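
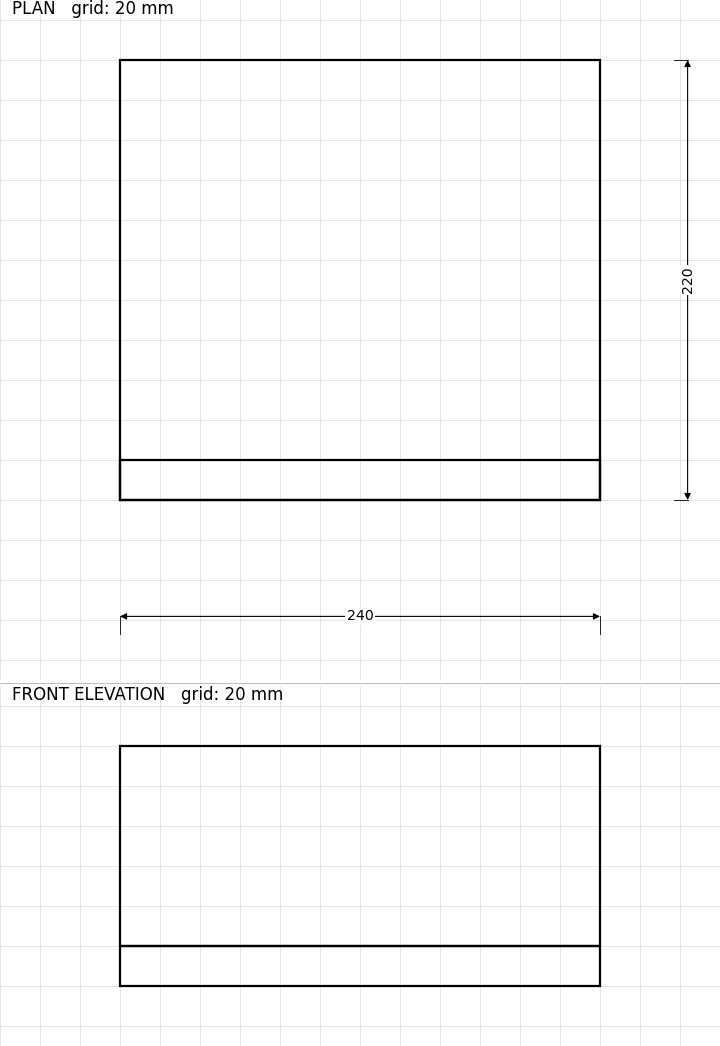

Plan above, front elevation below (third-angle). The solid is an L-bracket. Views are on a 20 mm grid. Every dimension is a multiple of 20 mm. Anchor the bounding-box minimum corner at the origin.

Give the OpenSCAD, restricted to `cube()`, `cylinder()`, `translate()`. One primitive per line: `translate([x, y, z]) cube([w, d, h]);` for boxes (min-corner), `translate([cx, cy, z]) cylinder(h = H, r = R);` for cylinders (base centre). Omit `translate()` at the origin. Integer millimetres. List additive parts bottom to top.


cube([240, 220, 20]);
translate([0, 0, 20]) cube([240, 20, 100]);


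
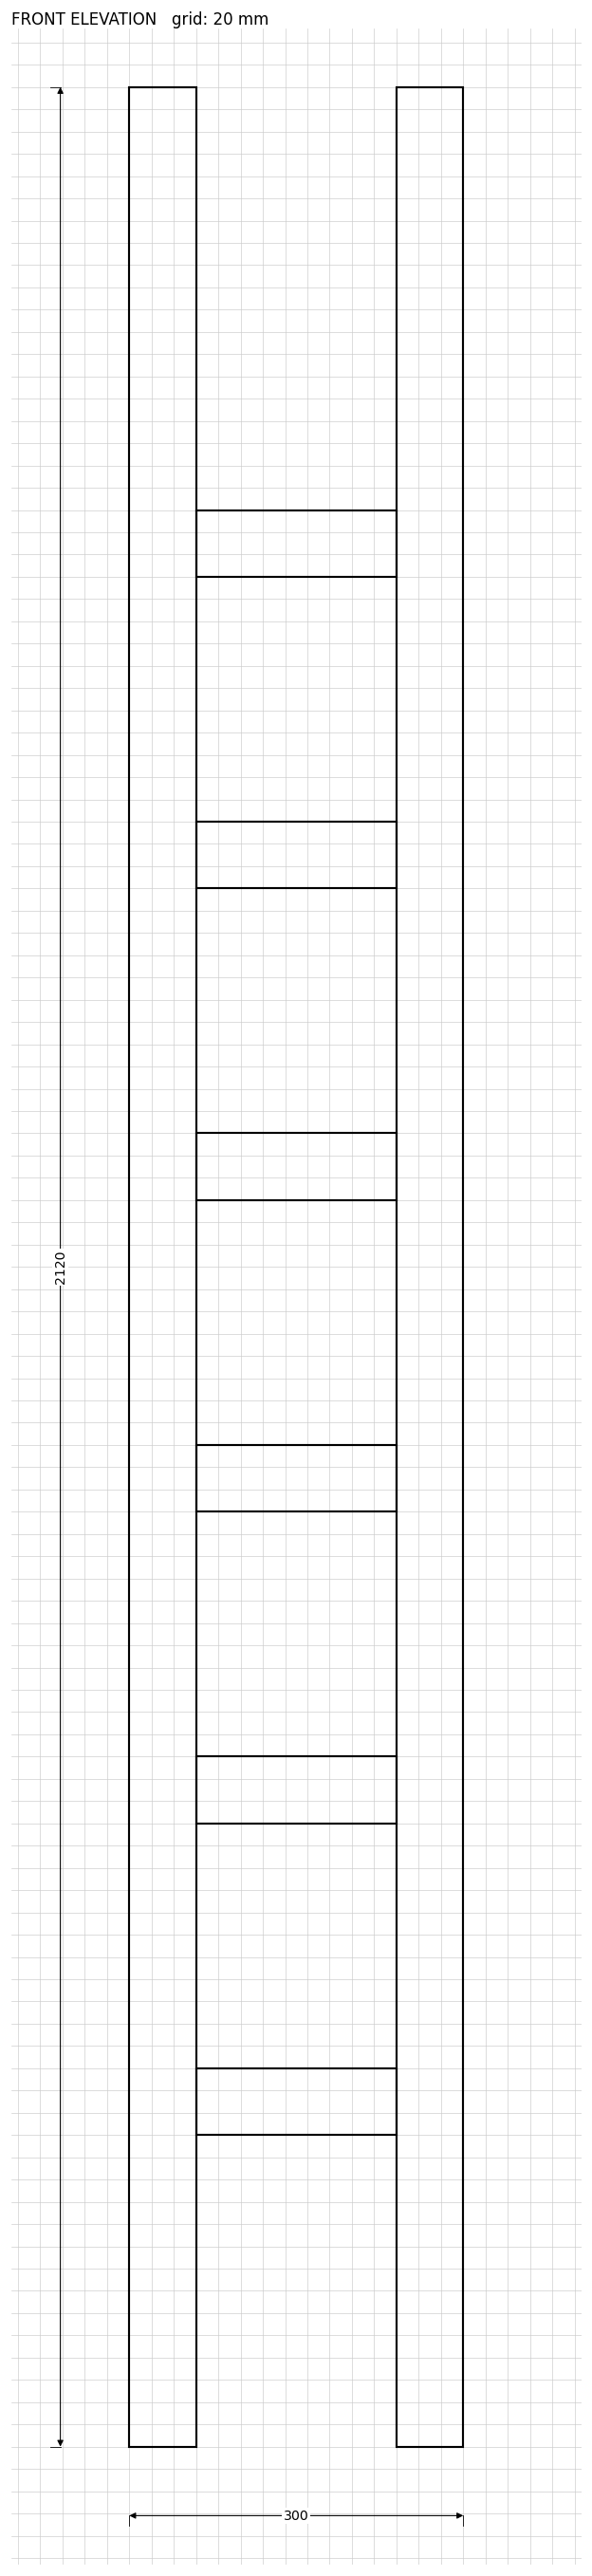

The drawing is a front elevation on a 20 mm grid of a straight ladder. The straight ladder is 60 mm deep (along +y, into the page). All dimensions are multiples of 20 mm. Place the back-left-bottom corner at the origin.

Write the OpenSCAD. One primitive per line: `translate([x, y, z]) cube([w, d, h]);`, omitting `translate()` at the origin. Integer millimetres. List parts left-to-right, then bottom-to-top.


cube([60, 60, 2120]);
translate([60, 0, 280]) cube([180, 60, 60]);
translate([60, 0, 560]) cube([180, 60, 60]);
translate([60, 0, 840]) cube([180, 60, 60]);
translate([60, 0, 1120]) cube([180, 60, 60]);
translate([60, 0, 1400]) cube([180, 60, 60]);
translate([60, 0, 1680]) cube([180, 60, 60]);
translate([240, 0, 0]) cube([60, 60, 2120]);


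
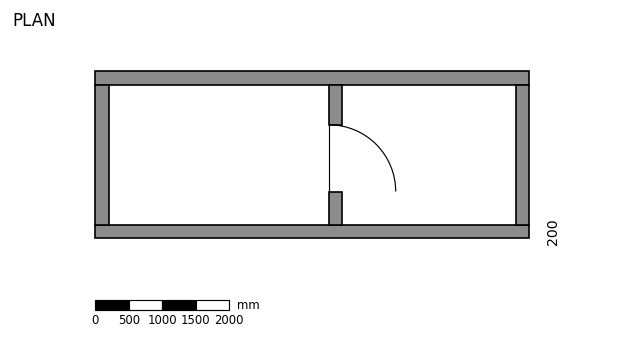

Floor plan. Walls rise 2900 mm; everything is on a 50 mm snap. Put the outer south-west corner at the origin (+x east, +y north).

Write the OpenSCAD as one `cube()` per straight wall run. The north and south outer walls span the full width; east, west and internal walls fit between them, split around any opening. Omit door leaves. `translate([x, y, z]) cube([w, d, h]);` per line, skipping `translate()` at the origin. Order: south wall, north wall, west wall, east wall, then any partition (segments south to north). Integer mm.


cube([6500, 200, 2900]);
translate([0, 2300, 0]) cube([6500, 200, 2900]);
translate([0, 200, 0]) cube([200, 2100, 2900]);
translate([6300, 200, 0]) cube([200, 2100, 2900]);
translate([3500, 200, 0]) cube([200, 500, 2900]);
translate([3500, 1700, 0]) cube([200, 600, 2900]);


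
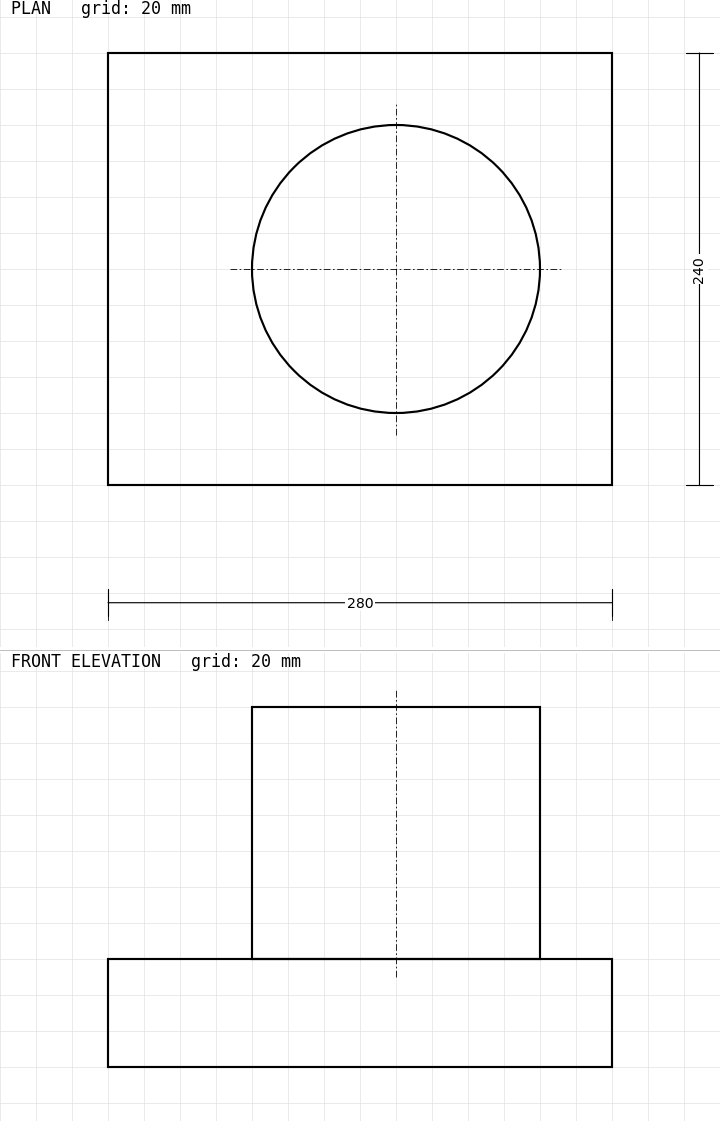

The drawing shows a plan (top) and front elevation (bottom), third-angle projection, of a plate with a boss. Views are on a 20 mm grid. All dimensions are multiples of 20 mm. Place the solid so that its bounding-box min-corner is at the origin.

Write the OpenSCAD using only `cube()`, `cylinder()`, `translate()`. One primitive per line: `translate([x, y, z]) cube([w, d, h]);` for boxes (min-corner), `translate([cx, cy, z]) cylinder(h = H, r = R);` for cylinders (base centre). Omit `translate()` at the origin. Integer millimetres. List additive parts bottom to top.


cube([280, 240, 60]);
translate([160, 120, 60]) cylinder(h = 140, r = 80);


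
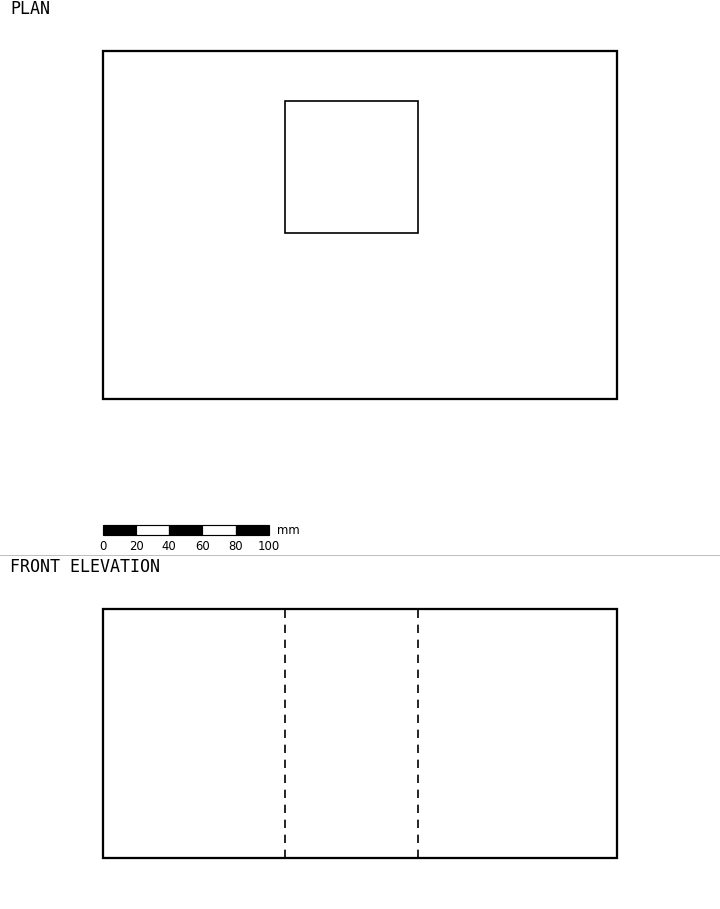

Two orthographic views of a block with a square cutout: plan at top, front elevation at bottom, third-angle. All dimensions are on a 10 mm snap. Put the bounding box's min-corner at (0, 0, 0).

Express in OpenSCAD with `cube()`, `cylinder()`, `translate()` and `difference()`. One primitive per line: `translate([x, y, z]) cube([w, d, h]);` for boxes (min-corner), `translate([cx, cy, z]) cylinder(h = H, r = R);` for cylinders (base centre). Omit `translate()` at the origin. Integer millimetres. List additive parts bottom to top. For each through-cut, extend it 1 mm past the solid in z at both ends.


difference() {
  cube([310, 210, 150]);
  translate([110, 100, -1]) cube([80, 80, 152]);
}


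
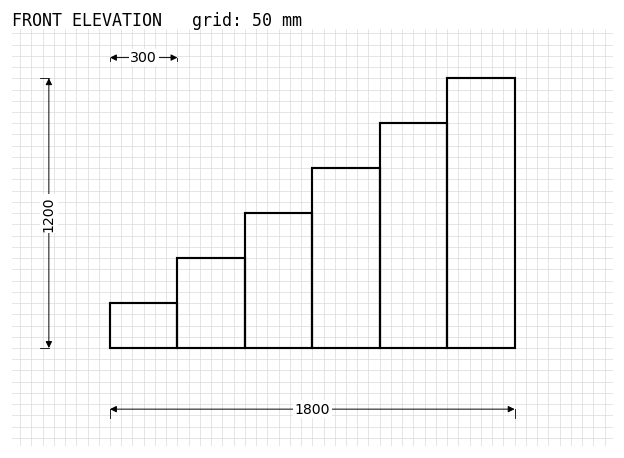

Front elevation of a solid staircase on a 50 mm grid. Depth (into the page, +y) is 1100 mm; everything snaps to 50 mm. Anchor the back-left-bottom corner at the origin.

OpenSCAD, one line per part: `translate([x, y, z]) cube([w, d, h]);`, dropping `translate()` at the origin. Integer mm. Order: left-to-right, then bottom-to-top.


cube([300, 1100, 200]);
translate([300, 0, 0]) cube([300, 1100, 400]);
translate([600, 0, 0]) cube([300, 1100, 600]);
translate([900, 0, 0]) cube([300, 1100, 800]);
translate([1200, 0, 0]) cube([300, 1100, 1000]);
translate([1500, 0, 0]) cube([300, 1100, 1200]);


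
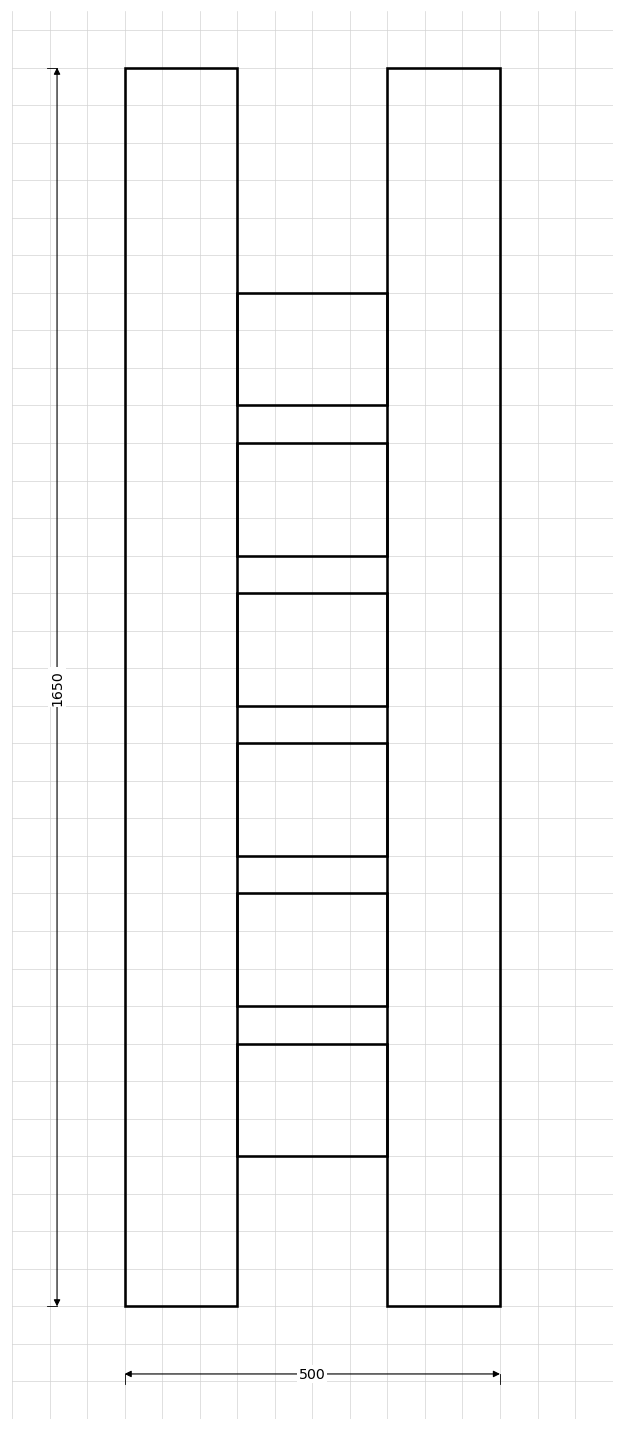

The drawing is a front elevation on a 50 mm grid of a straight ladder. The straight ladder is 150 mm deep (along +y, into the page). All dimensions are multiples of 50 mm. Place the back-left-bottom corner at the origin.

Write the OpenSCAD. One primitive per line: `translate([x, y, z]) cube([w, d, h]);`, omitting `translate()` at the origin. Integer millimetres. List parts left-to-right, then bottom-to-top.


cube([150, 150, 1650]);
translate([150, 0, 200]) cube([200, 150, 150]);
translate([150, 0, 400]) cube([200, 150, 150]);
translate([150, 0, 600]) cube([200, 150, 150]);
translate([150, 0, 800]) cube([200, 150, 150]);
translate([150, 0, 1000]) cube([200, 150, 150]);
translate([150, 0, 1200]) cube([200, 150, 150]);
translate([350, 0, 0]) cube([150, 150, 1650]);


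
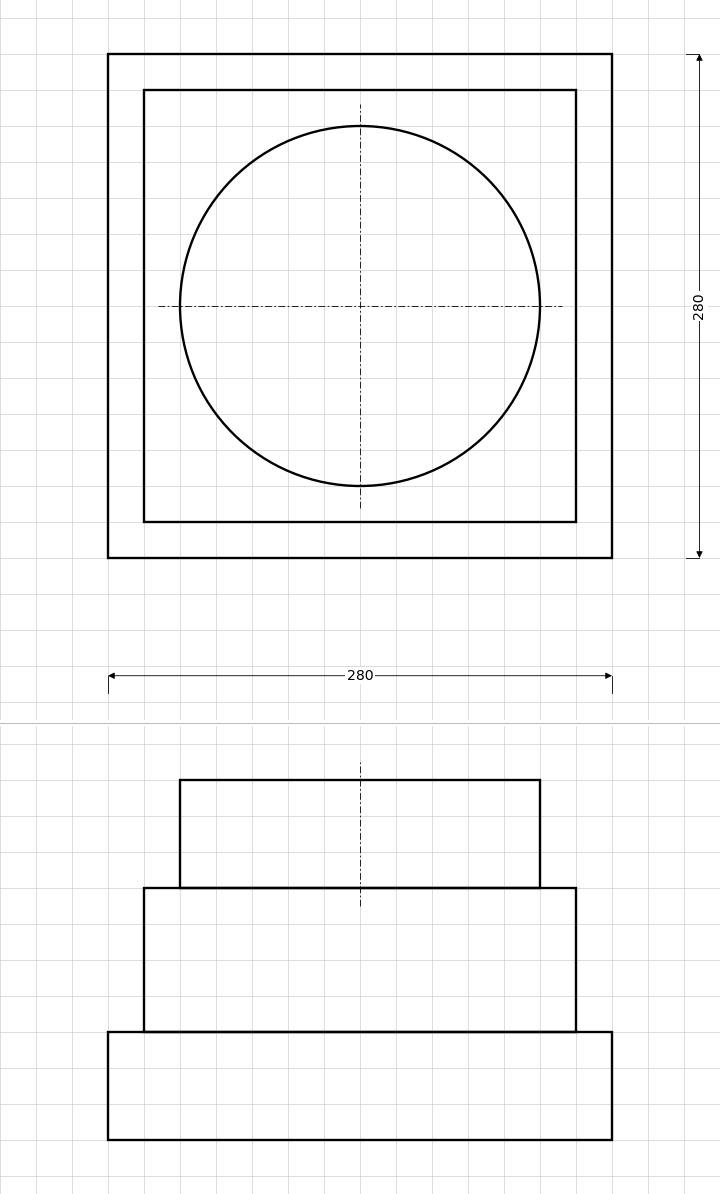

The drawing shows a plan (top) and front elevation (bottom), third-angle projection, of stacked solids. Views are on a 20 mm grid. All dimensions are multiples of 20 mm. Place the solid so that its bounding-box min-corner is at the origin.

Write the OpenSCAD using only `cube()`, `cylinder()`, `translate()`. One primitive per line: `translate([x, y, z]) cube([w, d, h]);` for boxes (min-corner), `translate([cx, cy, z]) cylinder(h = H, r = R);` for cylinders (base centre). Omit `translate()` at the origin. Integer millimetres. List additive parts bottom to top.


cube([280, 280, 60]);
translate([20, 20, 60]) cube([240, 240, 80]);
translate([140, 140, 140]) cylinder(h = 60, r = 100);


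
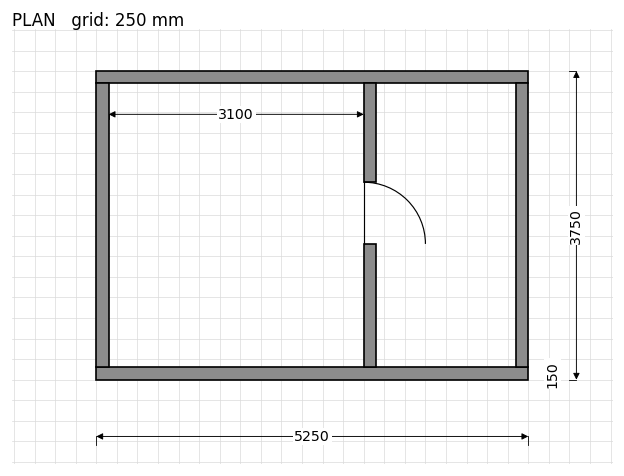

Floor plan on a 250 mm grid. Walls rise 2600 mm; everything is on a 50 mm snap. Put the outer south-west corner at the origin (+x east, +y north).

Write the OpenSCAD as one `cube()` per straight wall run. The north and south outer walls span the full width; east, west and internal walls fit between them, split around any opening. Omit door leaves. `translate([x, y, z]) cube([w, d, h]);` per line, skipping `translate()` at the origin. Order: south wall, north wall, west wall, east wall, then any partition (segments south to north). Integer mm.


cube([5250, 150, 2600]);
translate([0, 3600, 0]) cube([5250, 150, 2600]);
translate([0, 150, 0]) cube([150, 3450, 2600]);
translate([5100, 150, 0]) cube([150, 3450, 2600]);
translate([3250, 150, 0]) cube([150, 1500, 2600]);
translate([3250, 2400, 0]) cube([150, 1200, 2600]);


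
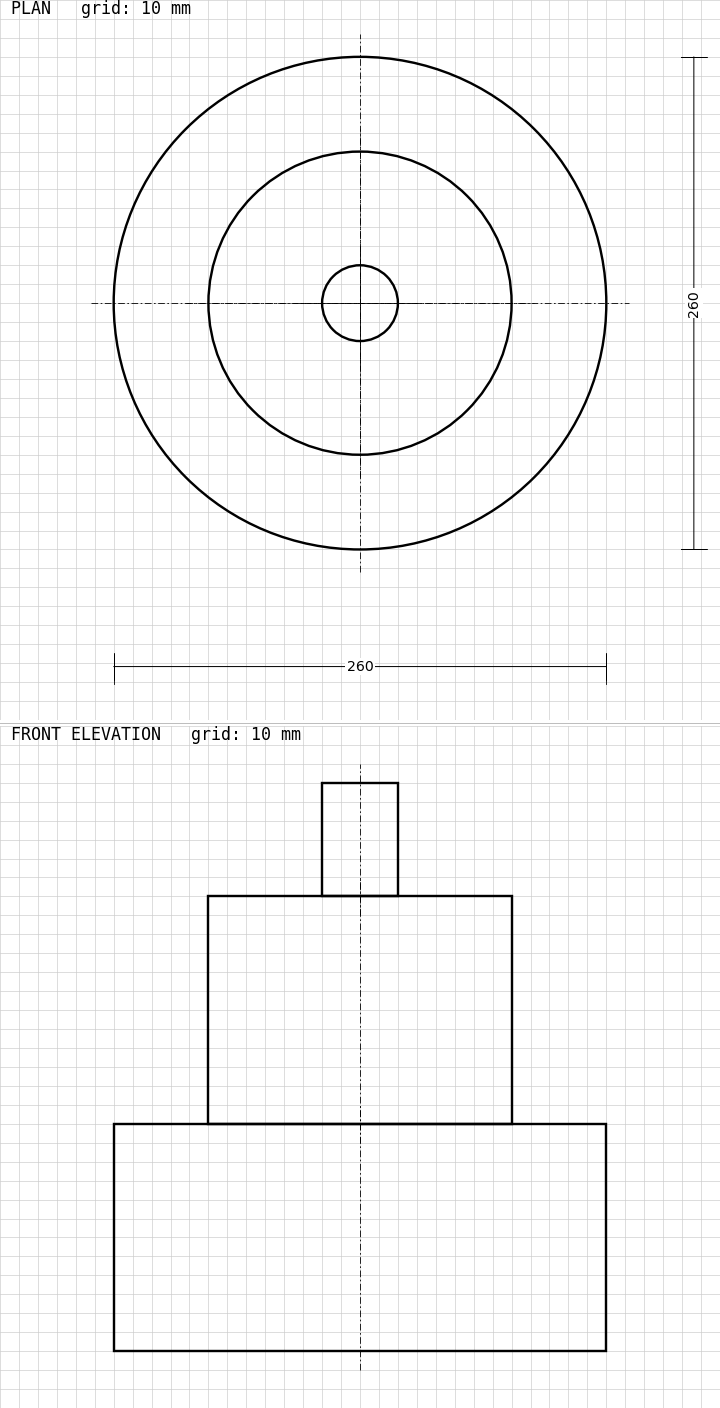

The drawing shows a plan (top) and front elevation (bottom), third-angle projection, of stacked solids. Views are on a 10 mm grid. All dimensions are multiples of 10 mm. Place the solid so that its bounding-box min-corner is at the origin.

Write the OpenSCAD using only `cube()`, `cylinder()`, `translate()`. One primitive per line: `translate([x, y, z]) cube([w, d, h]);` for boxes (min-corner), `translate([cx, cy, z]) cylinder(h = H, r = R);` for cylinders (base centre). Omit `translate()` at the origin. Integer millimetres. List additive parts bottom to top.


translate([130, 130, 0]) cylinder(h = 120, r = 130);
translate([130, 130, 120]) cylinder(h = 120, r = 80);
translate([130, 130, 240]) cylinder(h = 60, r = 20);


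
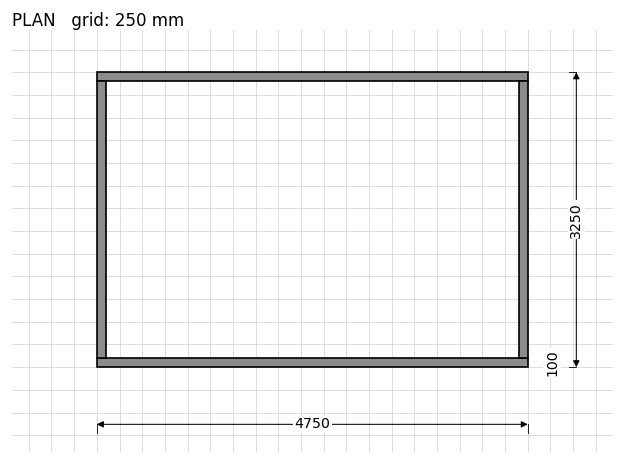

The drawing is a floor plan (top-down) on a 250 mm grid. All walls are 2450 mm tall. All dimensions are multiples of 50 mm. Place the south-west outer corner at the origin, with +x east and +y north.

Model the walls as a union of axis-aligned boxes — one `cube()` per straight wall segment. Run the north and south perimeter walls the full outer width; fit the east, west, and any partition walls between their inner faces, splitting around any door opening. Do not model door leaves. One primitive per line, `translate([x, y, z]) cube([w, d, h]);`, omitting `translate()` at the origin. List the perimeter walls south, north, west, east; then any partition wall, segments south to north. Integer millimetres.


cube([4750, 100, 2450]);
translate([0, 3150, 0]) cube([4750, 100, 2450]);
translate([0, 100, 0]) cube([100, 3050, 2450]);
translate([4650, 100, 0]) cube([100, 3050, 2450]);


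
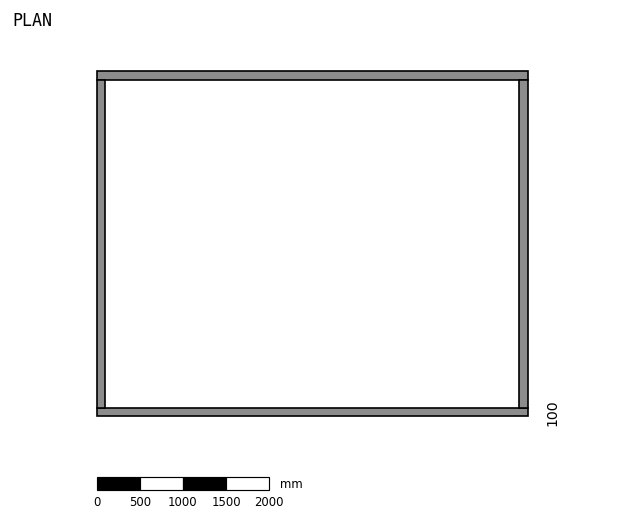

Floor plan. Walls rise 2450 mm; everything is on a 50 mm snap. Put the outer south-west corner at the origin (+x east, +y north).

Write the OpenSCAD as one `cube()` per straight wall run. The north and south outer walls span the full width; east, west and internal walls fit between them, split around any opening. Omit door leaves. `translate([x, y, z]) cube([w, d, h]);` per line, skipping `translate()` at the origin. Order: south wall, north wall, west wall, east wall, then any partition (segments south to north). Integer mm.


cube([5000, 100, 2450]);
translate([0, 3900, 0]) cube([5000, 100, 2450]);
translate([0, 100, 0]) cube([100, 3800, 2450]);
translate([4900, 100, 0]) cube([100, 3800, 2450]);


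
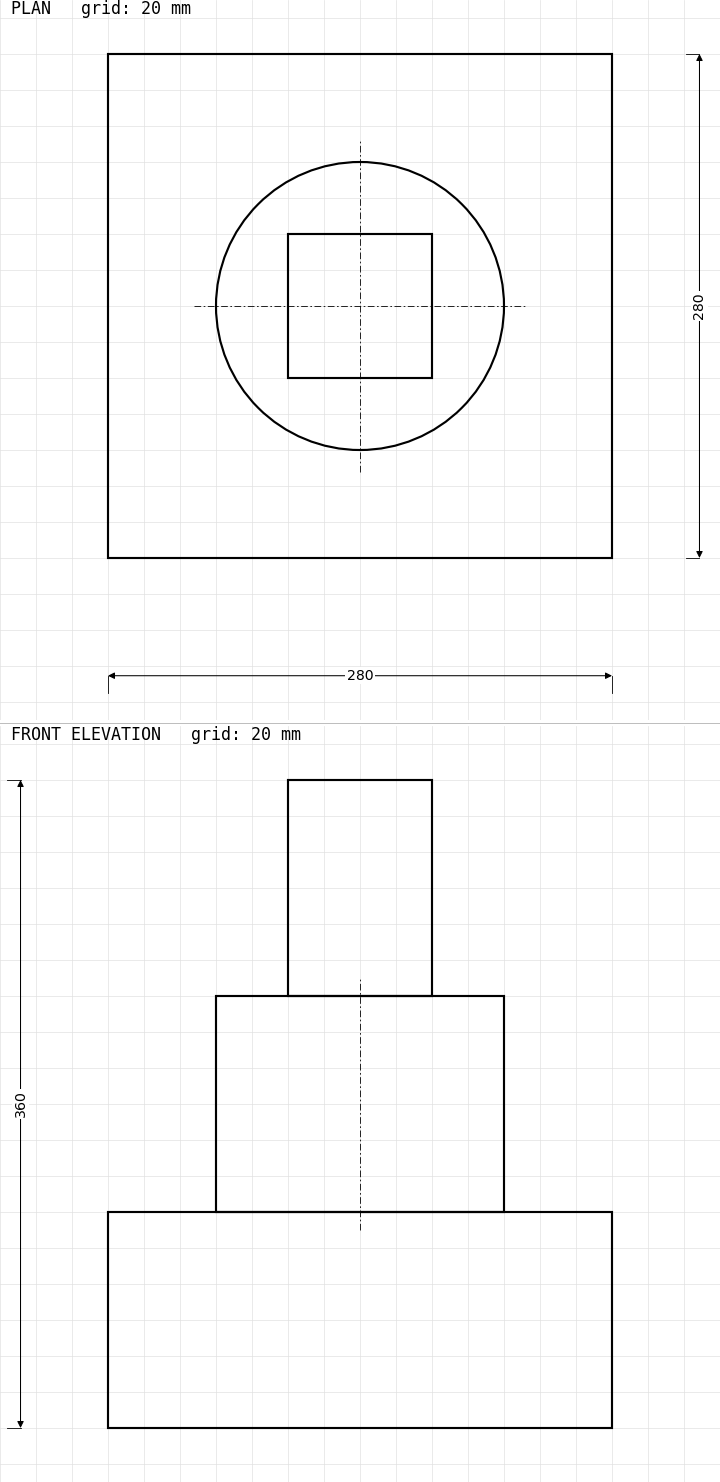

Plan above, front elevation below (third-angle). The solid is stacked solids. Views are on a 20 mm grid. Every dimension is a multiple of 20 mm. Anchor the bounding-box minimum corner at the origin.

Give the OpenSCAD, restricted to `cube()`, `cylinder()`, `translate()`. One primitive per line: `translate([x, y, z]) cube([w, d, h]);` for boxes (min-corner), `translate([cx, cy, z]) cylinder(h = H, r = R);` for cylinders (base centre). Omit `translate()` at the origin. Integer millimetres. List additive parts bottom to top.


cube([280, 280, 120]);
translate([140, 140, 120]) cylinder(h = 120, r = 80);
translate([100, 100, 240]) cube([80, 80, 120]);


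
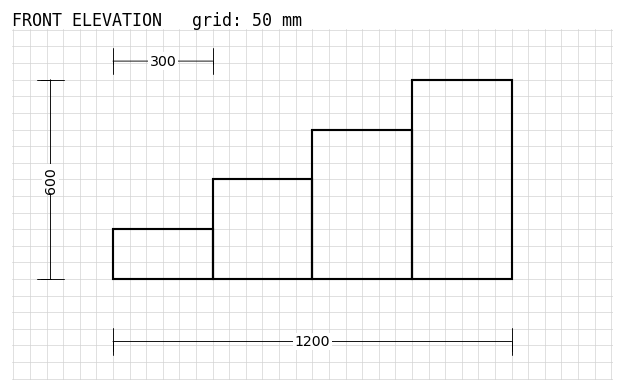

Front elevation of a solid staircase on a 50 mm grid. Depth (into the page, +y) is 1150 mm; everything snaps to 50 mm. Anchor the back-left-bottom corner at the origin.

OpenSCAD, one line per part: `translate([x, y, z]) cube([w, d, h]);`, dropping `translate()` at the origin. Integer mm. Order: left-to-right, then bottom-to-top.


cube([300, 1150, 150]);
translate([300, 0, 0]) cube([300, 1150, 300]);
translate([600, 0, 0]) cube([300, 1150, 450]);
translate([900, 0, 0]) cube([300, 1150, 600]);


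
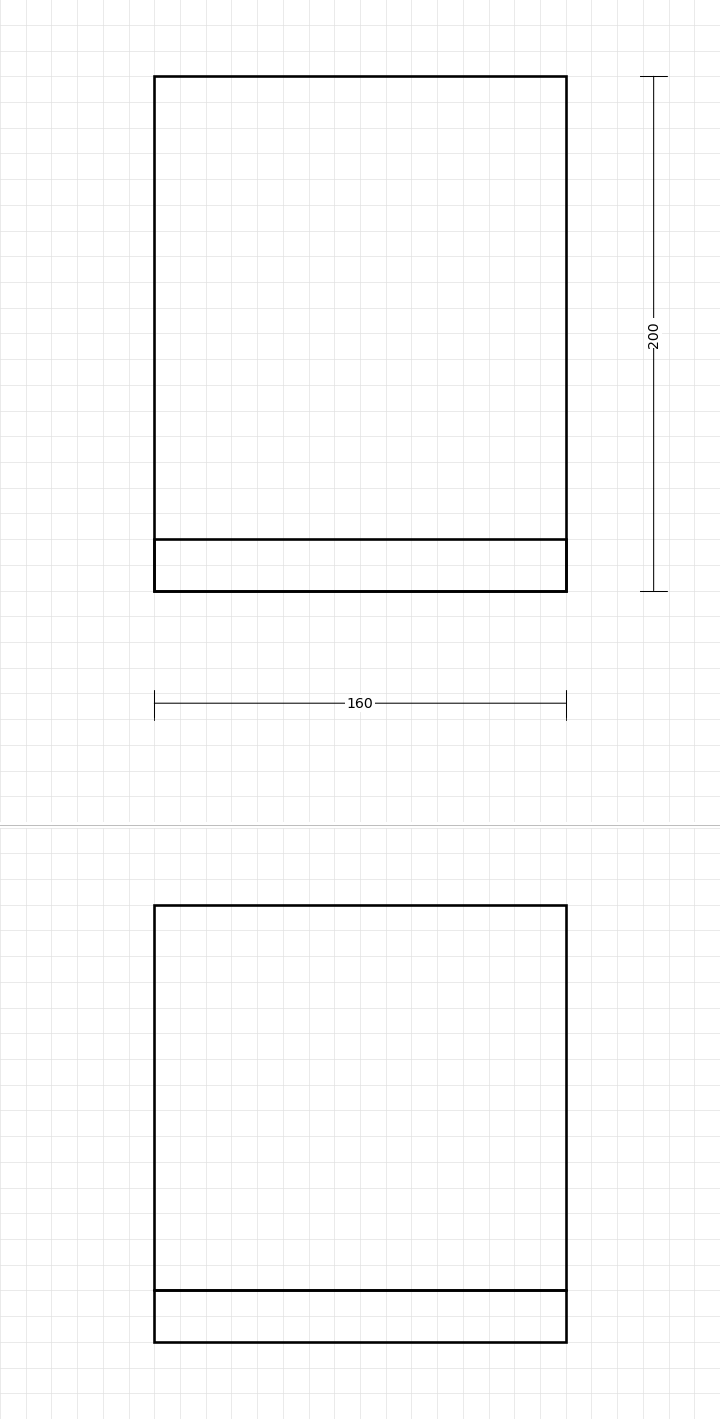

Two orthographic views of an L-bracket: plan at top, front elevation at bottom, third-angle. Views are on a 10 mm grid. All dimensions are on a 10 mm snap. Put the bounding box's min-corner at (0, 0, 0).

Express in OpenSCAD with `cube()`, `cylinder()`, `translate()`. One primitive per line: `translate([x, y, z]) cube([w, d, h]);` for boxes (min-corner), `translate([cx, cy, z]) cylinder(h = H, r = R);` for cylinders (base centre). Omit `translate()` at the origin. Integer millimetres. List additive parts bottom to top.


cube([160, 200, 20]);
translate([0, 0, 20]) cube([160, 20, 150]);


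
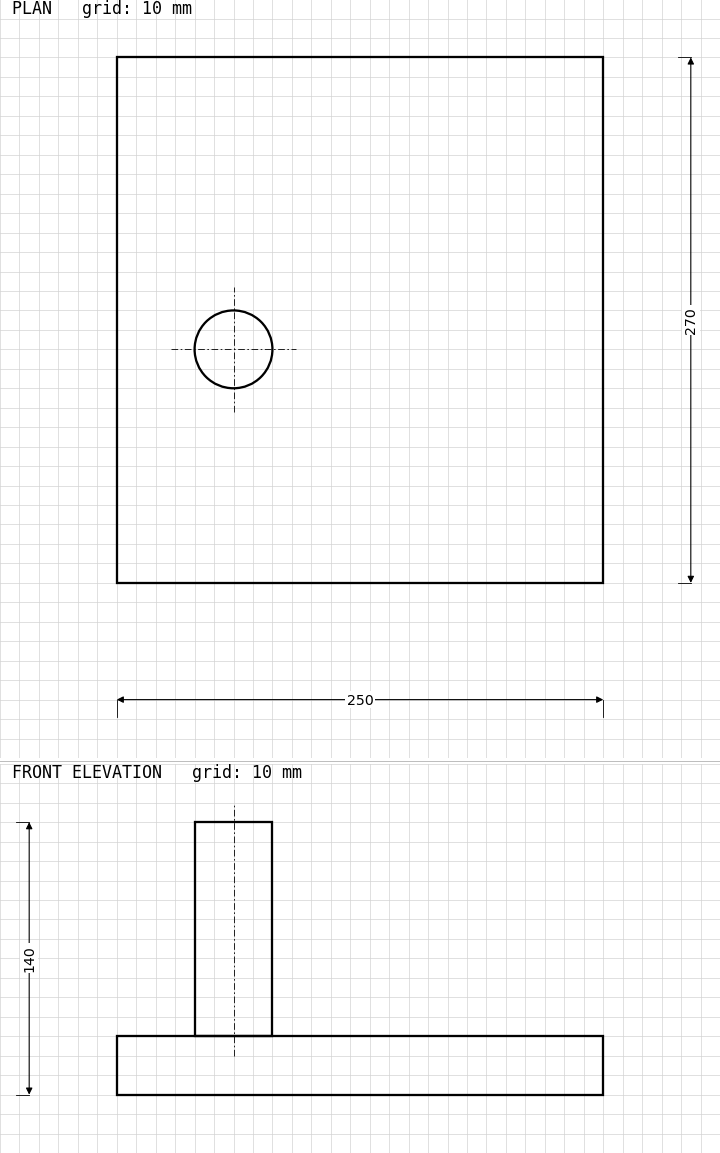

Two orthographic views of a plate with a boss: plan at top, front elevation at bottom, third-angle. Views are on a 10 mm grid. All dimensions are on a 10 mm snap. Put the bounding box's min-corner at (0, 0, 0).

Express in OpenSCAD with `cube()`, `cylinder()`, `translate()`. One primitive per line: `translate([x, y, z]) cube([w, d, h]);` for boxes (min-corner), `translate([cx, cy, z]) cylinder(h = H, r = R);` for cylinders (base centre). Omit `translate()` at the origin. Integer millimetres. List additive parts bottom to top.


cube([250, 270, 30]);
translate([60, 120, 30]) cylinder(h = 110, r = 20);


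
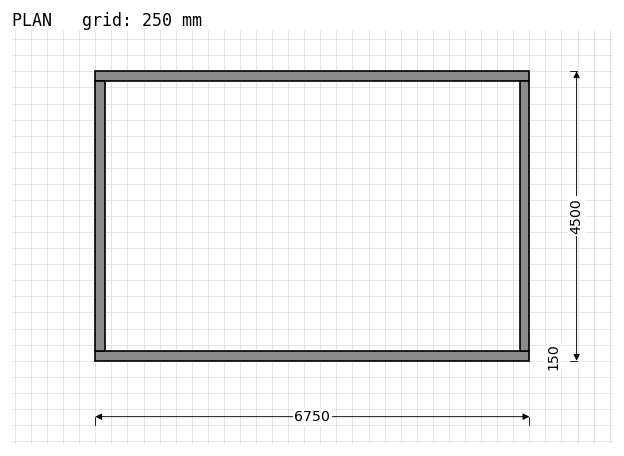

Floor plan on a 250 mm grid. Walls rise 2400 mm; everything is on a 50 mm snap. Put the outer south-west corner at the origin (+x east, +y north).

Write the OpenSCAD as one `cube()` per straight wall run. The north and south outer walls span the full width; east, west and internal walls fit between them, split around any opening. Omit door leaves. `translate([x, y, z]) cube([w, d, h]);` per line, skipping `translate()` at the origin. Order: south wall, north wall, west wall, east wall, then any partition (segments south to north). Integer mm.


cube([6750, 150, 2400]);
translate([0, 4350, 0]) cube([6750, 150, 2400]);
translate([0, 150, 0]) cube([150, 4200, 2400]);
translate([6600, 150, 0]) cube([150, 4200, 2400]);


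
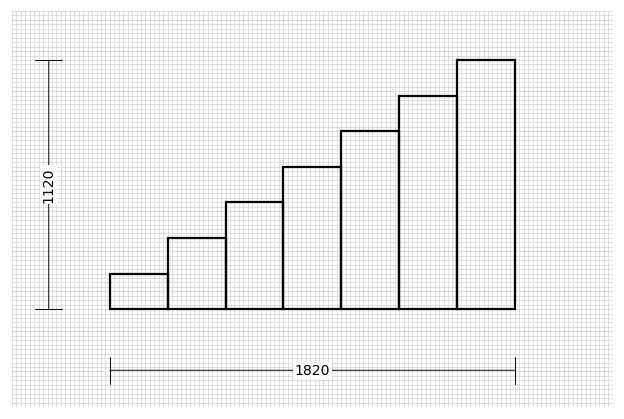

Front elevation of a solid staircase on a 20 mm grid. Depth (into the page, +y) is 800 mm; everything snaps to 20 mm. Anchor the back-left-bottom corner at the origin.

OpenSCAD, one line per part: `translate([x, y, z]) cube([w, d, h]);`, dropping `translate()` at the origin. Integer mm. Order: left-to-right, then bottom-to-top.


cube([260, 800, 160]);
translate([260, 0, 0]) cube([260, 800, 320]);
translate([520, 0, 0]) cube([260, 800, 480]);
translate([780, 0, 0]) cube([260, 800, 640]);
translate([1040, 0, 0]) cube([260, 800, 800]);
translate([1300, 0, 0]) cube([260, 800, 960]);
translate([1560, 0, 0]) cube([260, 800, 1120]);


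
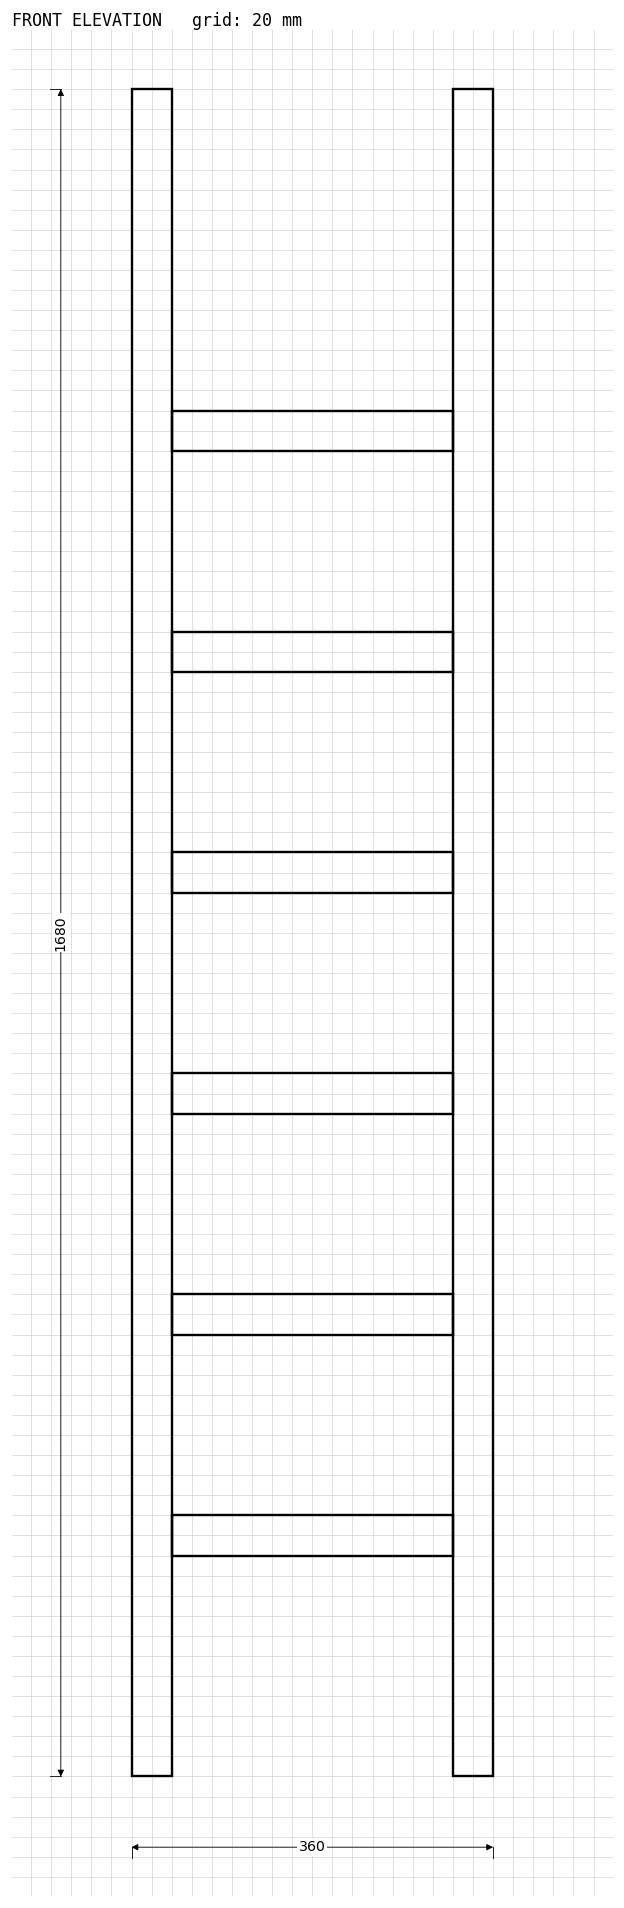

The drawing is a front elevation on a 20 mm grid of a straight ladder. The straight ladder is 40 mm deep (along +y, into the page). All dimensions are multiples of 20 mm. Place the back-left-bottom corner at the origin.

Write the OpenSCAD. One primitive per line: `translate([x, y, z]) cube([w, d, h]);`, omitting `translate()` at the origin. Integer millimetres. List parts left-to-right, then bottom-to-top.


cube([40, 40, 1680]);
translate([40, 0, 220]) cube([280, 40, 40]);
translate([40, 0, 440]) cube([280, 40, 40]);
translate([40, 0, 660]) cube([280, 40, 40]);
translate([40, 0, 880]) cube([280, 40, 40]);
translate([40, 0, 1100]) cube([280, 40, 40]);
translate([40, 0, 1320]) cube([280, 40, 40]);
translate([320, 0, 0]) cube([40, 40, 1680]);


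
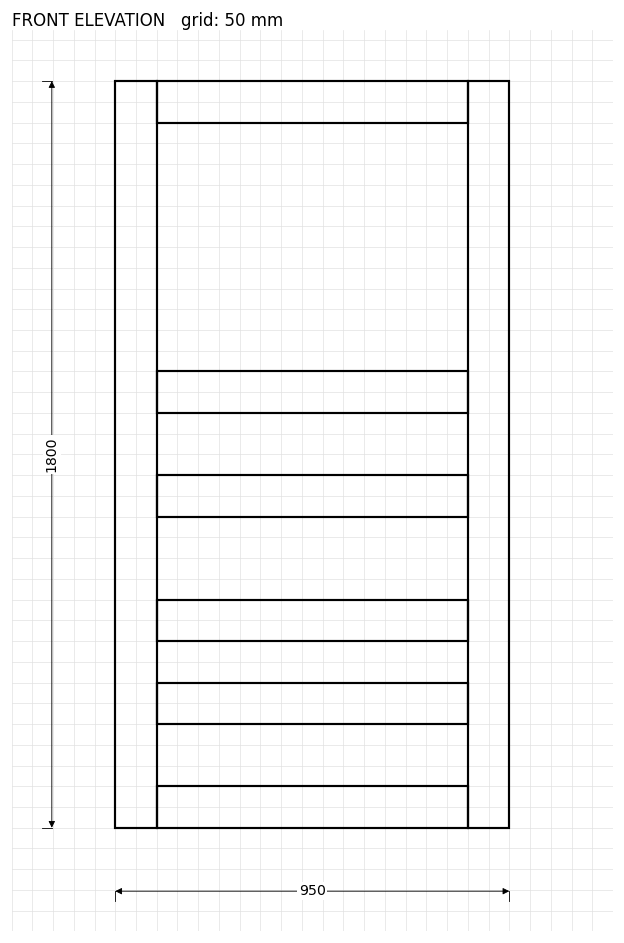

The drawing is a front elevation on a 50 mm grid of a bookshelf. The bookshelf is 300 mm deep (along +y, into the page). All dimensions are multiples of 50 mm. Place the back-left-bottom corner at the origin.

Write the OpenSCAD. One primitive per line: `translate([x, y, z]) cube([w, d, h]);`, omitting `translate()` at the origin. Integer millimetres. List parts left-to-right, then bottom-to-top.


cube([100, 300, 1800]);
translate([100, 0, 0]) cube([750, 300, 100]);
translate([100, 0, 250]) cube([750, 300, 100]);
translate([100, 0, 450]) cube([750, 300, 100]);
translate([100, 0, 750]) cube([750, 300, 100]);
translate([100, 0, 1000]) cube([750, 300, 100]);
translate([100, 0, 1700]) cube([750, 300, 100]);
translate([850, 0, 0]) cube([100, 300, 1800]);


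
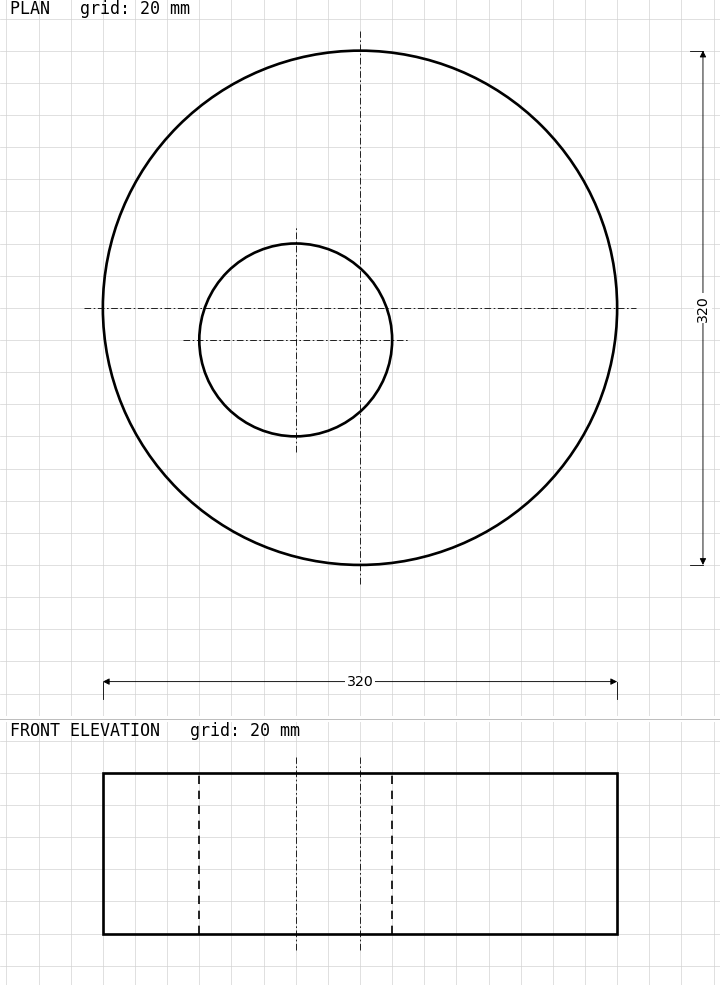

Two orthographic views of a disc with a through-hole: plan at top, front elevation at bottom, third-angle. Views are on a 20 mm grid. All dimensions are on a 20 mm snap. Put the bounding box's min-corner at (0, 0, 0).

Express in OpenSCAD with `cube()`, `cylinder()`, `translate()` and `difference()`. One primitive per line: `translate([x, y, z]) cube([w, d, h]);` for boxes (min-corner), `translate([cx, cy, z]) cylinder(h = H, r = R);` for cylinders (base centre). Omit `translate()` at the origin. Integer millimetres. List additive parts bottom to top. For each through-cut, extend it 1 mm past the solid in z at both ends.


difference() {
  translate([160, 160, 0]) cylinder(h = 100, r = 160);
  translate([120, 140, -1]) cylinder(h = 102, r = 60);
}


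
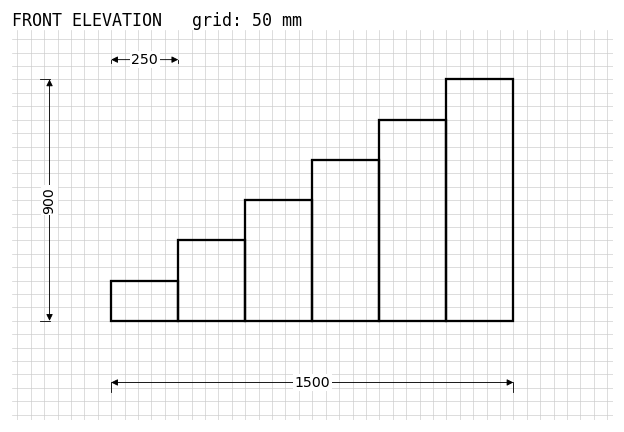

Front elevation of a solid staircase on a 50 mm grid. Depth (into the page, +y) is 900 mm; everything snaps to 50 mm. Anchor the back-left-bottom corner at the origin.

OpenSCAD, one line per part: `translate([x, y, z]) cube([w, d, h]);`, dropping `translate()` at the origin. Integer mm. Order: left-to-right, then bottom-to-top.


cube([250, 900, 150]);
translate([250, 0, 0]) cube([250, 900, 300]);
translate([500, 0, 0]) cube([250, 900, 450]);
translate([750, 0, 0]) cube([250, 900, 600]);
translate([1000, 0, 0]) cube([250, 900, 750]);
translate([1250, 0, 0]) cube([250, 900, 900]);


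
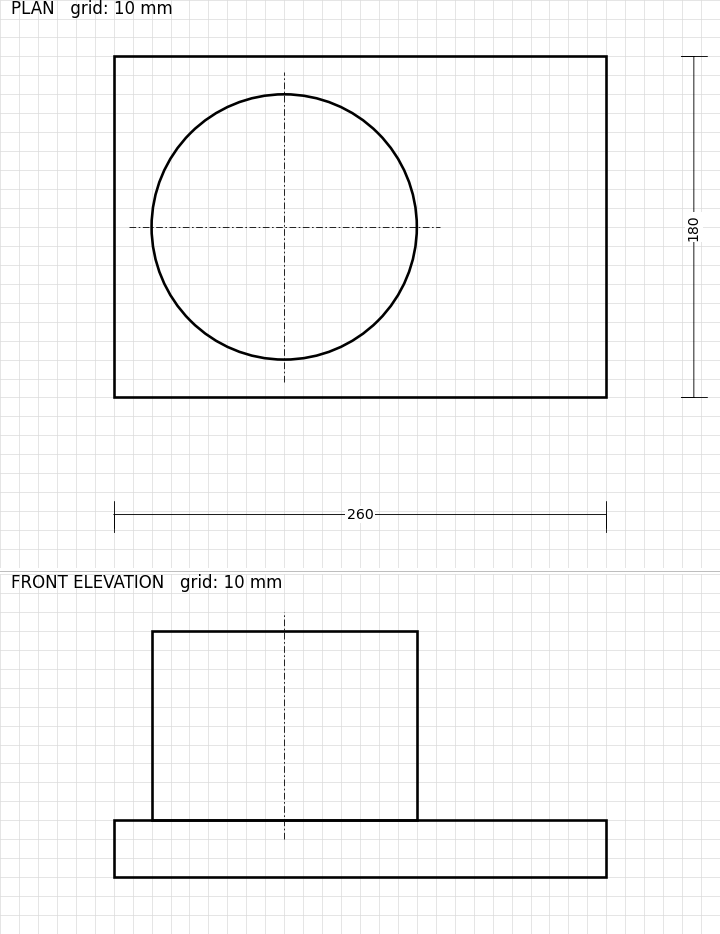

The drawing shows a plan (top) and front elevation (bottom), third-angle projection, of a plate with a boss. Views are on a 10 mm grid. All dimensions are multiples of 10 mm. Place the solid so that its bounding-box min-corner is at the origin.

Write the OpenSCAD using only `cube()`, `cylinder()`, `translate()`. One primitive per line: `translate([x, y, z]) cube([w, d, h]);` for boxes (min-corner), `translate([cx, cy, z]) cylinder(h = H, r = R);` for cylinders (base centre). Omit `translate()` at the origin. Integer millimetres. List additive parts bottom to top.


cube([260, 180, 30]);
translate([90, 90, 30]) cylinder(h = 100, r = 70);


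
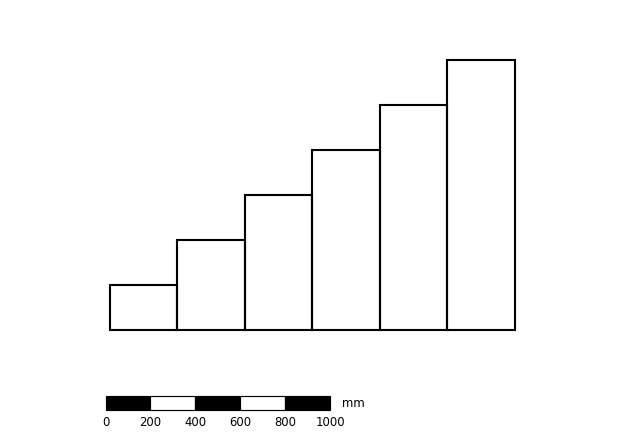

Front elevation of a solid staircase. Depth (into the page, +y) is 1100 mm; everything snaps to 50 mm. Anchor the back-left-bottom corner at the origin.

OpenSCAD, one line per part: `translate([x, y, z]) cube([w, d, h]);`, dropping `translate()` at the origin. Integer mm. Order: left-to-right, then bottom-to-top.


cube([300, 1100, 200]);
translate([300, 0, 0]) cube([300, 1100, 400]);
translate([600, 0, 0]) cube([300, 1100, 600]);
translate([900, 0, 0]) cube([300, 1100, 800]);
translate([1200, 0, 0]) cube([300, 1100, 1000]);
translate([1500, 0, 0]) cube([300, 1100, 1200]);


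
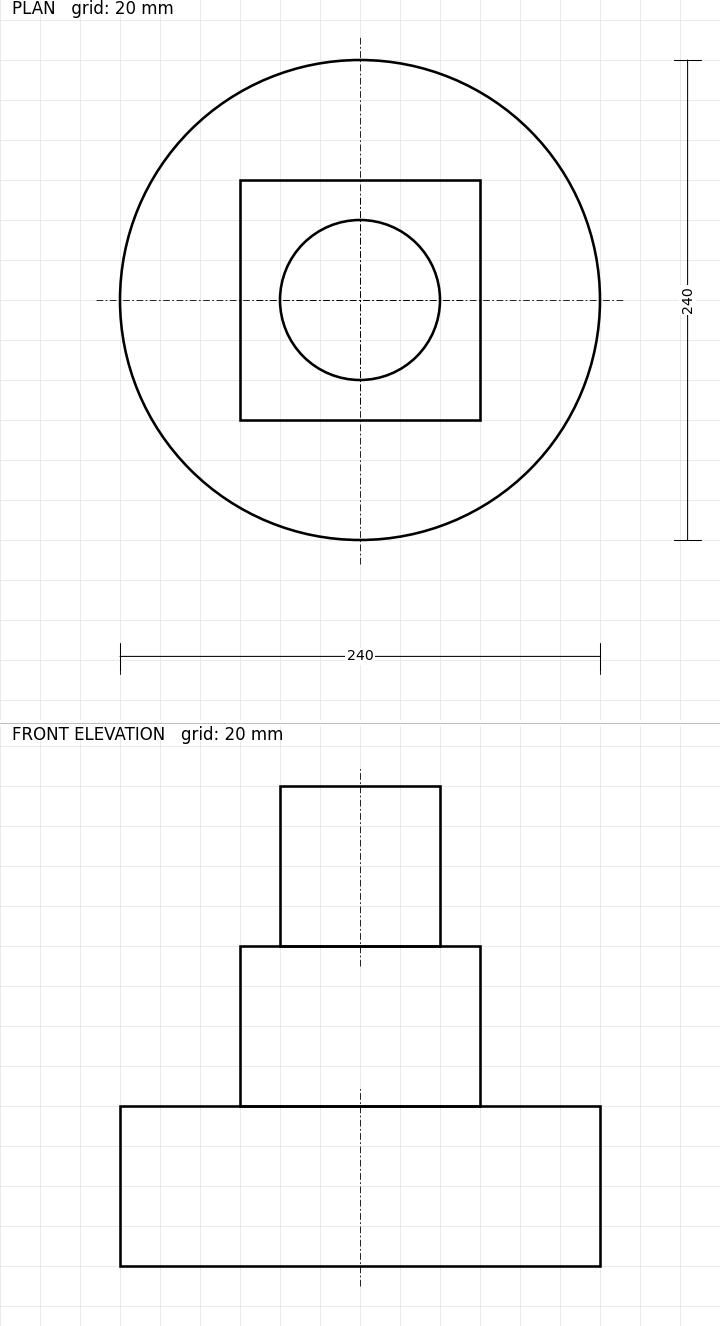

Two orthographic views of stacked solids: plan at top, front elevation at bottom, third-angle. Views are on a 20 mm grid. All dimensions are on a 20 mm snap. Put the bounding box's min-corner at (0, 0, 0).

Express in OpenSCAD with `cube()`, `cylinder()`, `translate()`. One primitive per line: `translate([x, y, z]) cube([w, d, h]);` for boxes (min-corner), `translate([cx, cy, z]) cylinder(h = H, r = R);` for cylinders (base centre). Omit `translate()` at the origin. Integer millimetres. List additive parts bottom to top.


translate([120, 120, 0]) cylinder(h = 80, r = 120);
translate([60, 60, 80]) cube([120, 120, 80]);
translate([120, 120, 160]) cylinder(h = 80, r = 40);


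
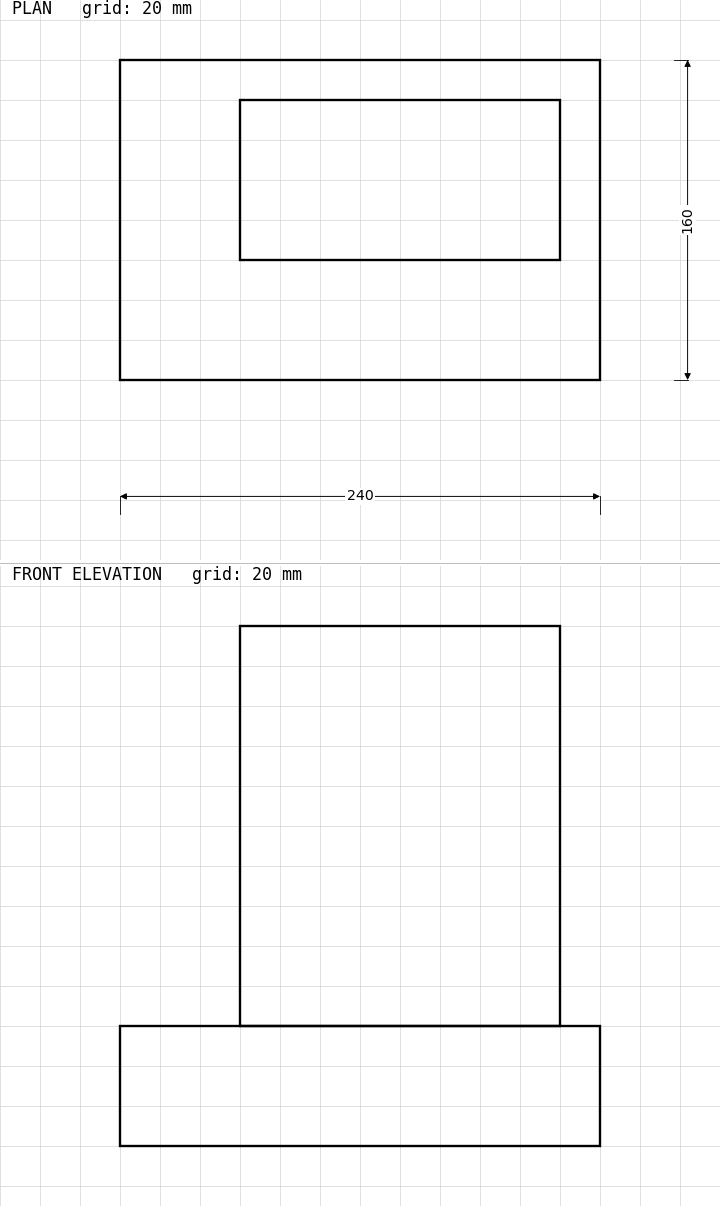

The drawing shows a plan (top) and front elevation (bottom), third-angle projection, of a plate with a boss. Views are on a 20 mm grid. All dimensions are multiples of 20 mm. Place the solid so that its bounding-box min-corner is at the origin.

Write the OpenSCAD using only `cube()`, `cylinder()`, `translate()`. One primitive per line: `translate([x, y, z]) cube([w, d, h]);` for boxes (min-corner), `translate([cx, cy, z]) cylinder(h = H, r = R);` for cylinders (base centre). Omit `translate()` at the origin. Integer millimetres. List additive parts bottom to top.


cube([240, 160, 60]);
translate([60, 60, 60]) cube([160, 80, 200]);


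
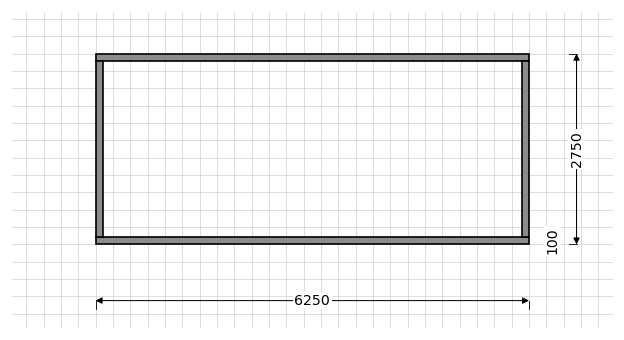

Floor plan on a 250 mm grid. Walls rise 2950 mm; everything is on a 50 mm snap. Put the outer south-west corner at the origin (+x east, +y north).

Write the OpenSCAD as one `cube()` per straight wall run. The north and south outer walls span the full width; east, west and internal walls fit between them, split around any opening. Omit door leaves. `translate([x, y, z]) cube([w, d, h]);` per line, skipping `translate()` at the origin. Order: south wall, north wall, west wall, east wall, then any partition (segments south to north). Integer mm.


cube([6250, 100, 2950]);
translate([0, 2650, 0]) cube([6250, 100, 2950]);
translate([0, 100, 0]) cube([100, 2550, 2950]);
translate([6150, 100, 0]) cube([100, 2550, 2950]);


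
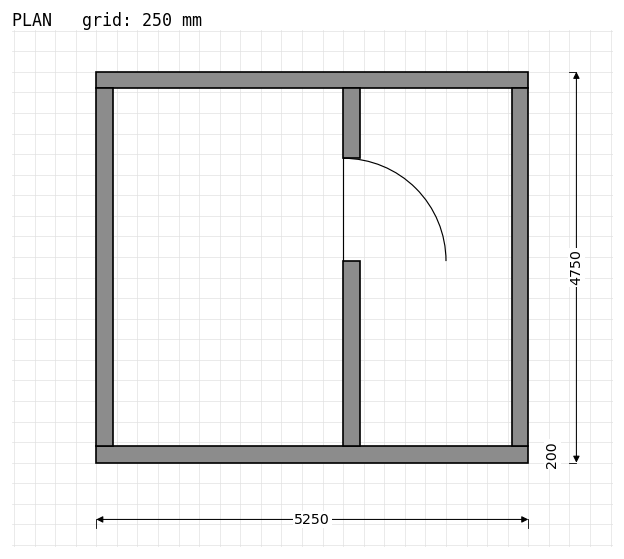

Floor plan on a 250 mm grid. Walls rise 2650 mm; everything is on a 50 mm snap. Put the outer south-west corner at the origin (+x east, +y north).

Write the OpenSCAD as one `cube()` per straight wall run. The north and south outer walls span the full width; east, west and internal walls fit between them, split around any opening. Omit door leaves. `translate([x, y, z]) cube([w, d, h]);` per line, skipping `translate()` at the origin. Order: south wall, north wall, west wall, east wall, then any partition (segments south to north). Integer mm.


cube([5250, 200, 2650]);
translate([0, 4550, 0]) cube([5250, 200, 2650]);
translate([0, 200, 0]) cube([200, 4350, 2650]);
translate([5050, 200, 0]) cube([200, 4350, 2650]);
translate([3000, 200, 0]) cube([200, 2250, 2650]);
translate([3000, 3700, 0]) cube([200, 850, 2650]);


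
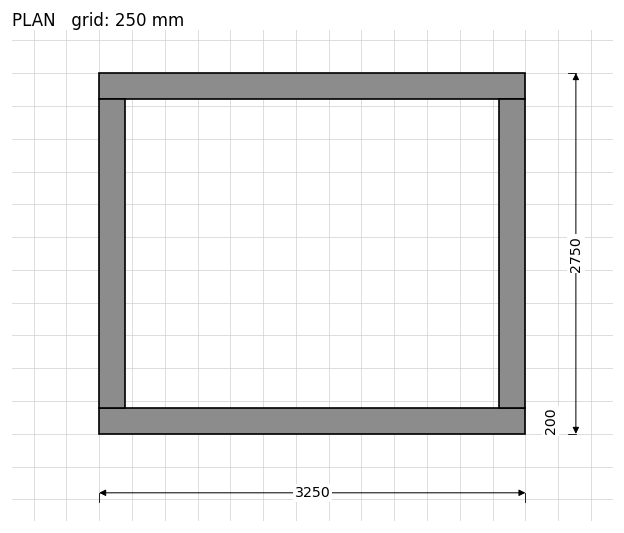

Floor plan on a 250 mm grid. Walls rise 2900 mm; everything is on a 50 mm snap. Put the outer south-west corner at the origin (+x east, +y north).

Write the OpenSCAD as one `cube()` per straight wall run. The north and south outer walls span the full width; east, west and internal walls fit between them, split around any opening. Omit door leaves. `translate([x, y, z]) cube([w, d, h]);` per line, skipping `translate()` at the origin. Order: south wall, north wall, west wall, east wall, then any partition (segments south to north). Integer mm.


cube([3250, 200, 2900]);
translate([0, 2550, 0]) cube([3250, 200, 2900]);
translate([0, 200, 0]) cube([200, 2350, 2900]);
translate([3050, 200, 0]) cube([200, 2350, 2900]);


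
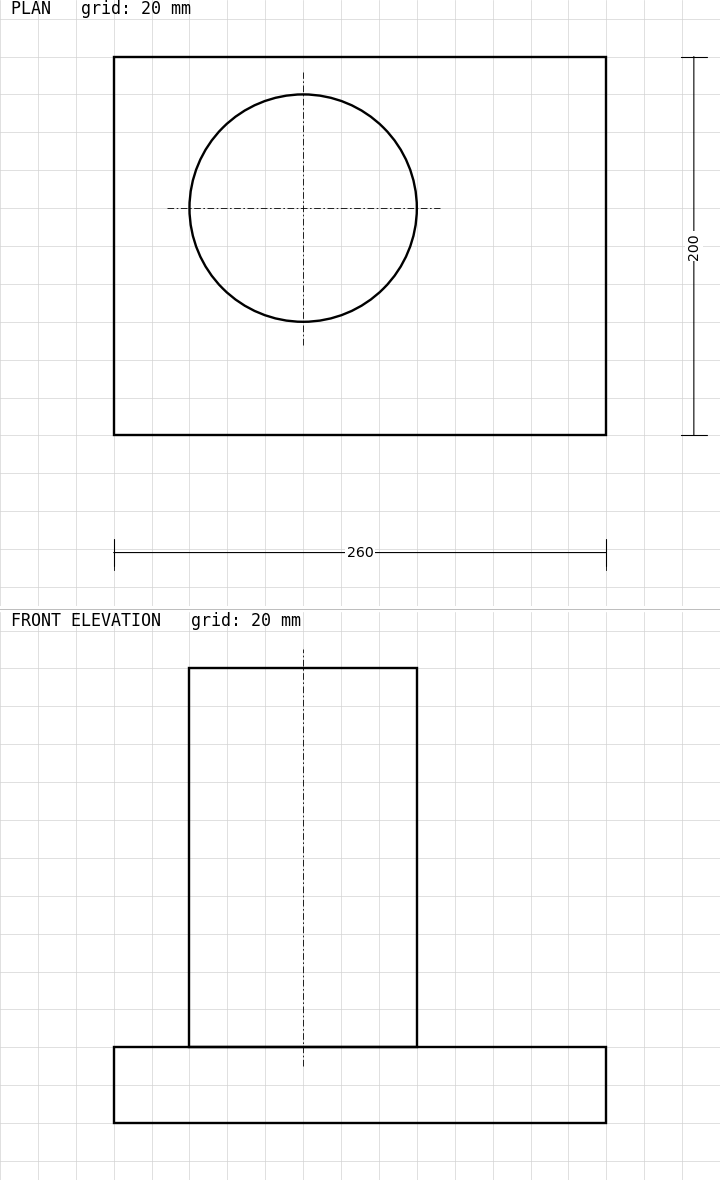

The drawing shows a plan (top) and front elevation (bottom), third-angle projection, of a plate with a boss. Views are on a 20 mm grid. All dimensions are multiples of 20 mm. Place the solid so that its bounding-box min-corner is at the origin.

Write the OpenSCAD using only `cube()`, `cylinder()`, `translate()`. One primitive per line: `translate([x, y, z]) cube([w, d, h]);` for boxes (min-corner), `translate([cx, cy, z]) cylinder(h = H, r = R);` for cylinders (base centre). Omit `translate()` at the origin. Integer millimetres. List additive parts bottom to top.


cube([260, 200, 40]);
translate([100, 120, 40]) cylinder(h = 200, r = 60);


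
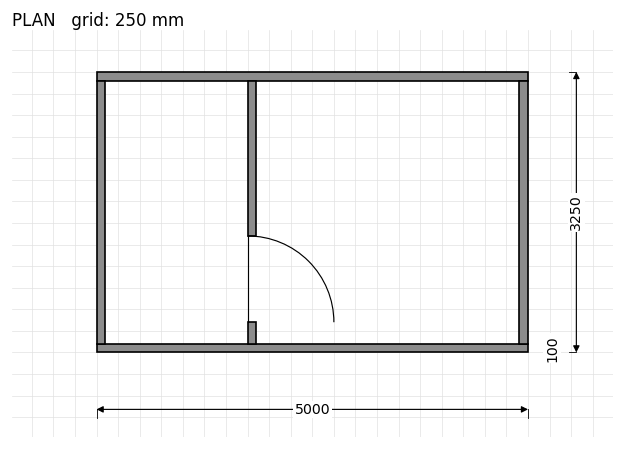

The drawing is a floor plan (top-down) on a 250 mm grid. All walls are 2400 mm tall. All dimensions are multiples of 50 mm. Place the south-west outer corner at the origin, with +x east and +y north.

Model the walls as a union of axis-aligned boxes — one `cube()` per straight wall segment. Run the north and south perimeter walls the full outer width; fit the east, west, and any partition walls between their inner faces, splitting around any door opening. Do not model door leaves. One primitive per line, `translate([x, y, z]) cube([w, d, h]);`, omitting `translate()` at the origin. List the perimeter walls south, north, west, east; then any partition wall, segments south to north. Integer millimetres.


cube([5000, 100, 2400]);
translate([0, 3150, 0]) cube([5000, 100, 2400]);
translate([0, 100, 0]) cube([100, 3050, 2400]);
translate([4900, 100, 0]) cube([100, 3050, 2400]);
translate([1750, 100, 0]) cube([100, 250, 2400]);
translate([1750, 1350, 0]) cube([100, 1800, 2400]);


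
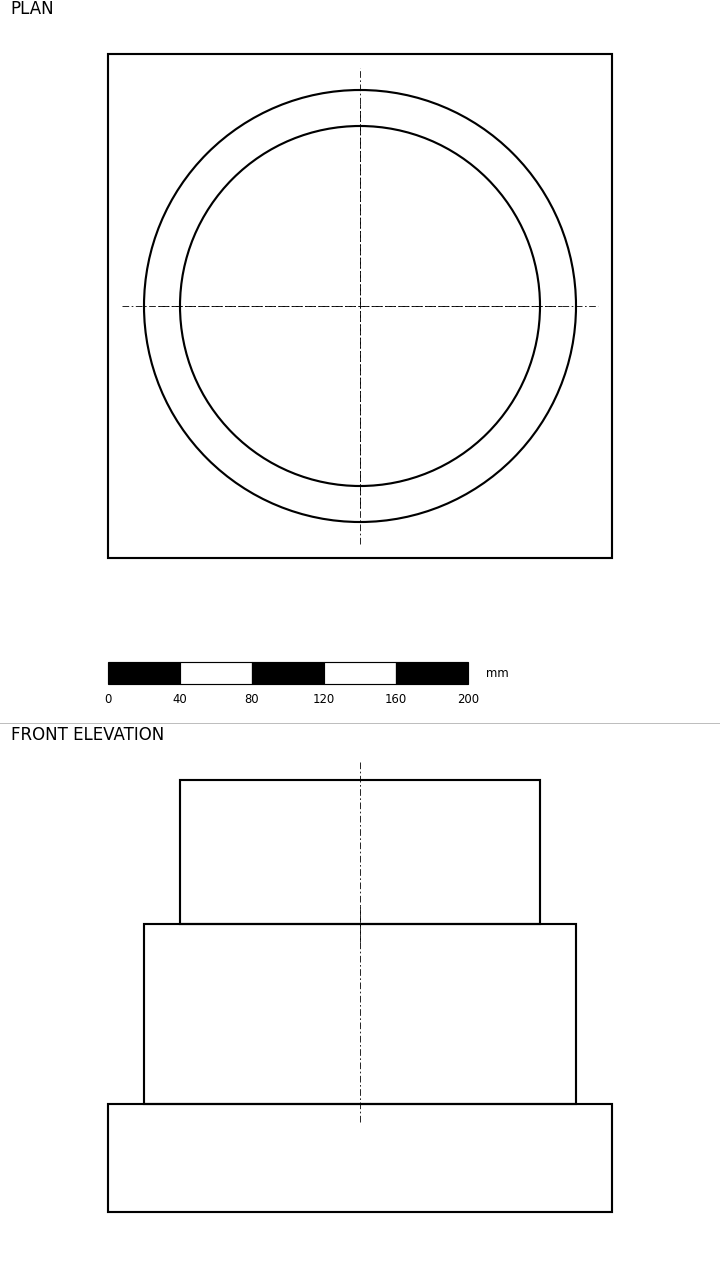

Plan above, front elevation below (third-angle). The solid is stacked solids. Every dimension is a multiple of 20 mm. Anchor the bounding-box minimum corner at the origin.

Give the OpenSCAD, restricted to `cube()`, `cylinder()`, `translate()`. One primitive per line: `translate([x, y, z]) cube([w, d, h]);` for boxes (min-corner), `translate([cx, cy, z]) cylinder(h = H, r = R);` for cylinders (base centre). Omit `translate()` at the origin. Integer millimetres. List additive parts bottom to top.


cube([280, 280, 60]);
translate([140, 140, 60]) cylinder(h = 100, r = 120);
translate([140, 140, 160]) cylinder(h = 80, r = 100);


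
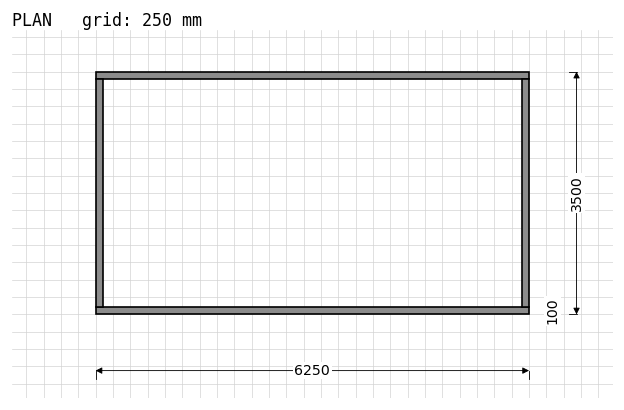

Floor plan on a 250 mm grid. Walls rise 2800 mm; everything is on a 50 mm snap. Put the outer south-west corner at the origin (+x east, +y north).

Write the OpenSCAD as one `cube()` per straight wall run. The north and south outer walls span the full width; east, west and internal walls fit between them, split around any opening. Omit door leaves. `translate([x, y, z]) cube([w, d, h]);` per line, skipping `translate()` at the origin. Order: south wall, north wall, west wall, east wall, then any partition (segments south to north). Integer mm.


cube([6250, 100, 2800]);
translate([0, 3400, 0]) cube([6250, 100, 2800]);
translate([0, 100, 0]) cube([100, 3300, 2800]);
translate([6150, 100, 0]) cube([100, 3300, 2800]);


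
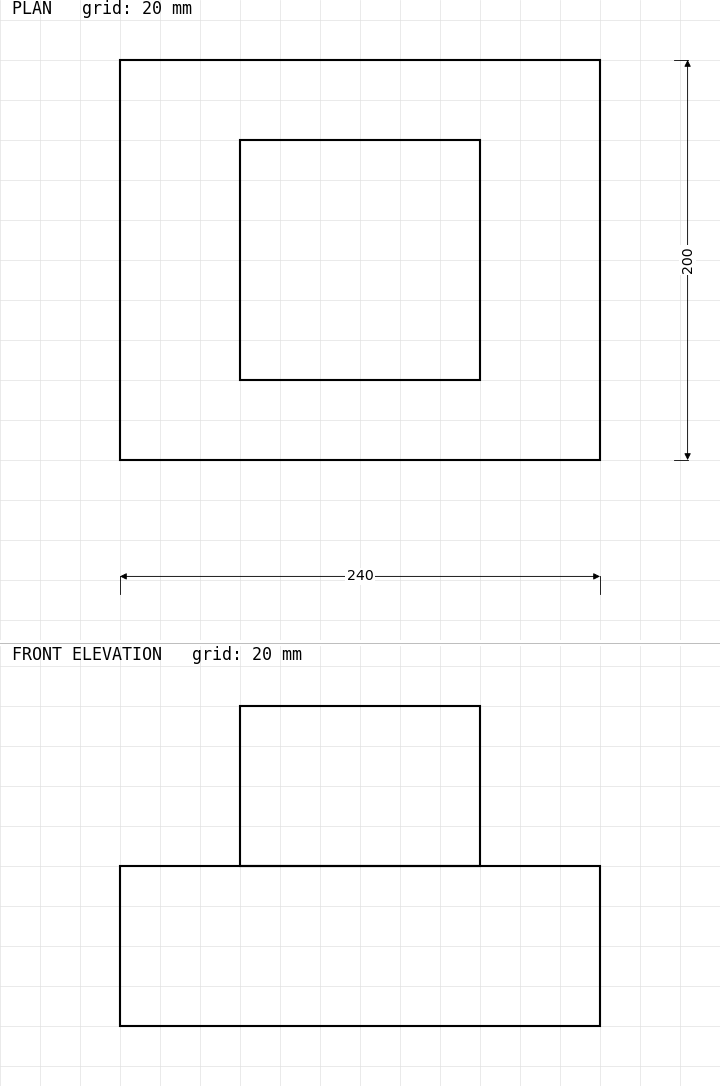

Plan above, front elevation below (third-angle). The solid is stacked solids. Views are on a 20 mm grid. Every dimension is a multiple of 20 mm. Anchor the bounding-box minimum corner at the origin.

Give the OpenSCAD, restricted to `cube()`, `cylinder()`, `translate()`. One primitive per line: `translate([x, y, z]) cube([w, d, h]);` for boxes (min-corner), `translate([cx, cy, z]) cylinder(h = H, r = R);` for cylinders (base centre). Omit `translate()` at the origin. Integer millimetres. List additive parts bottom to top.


cube([240, 200, 80]);
translate([60, 40, 80]) cube([120, 120, 80]);


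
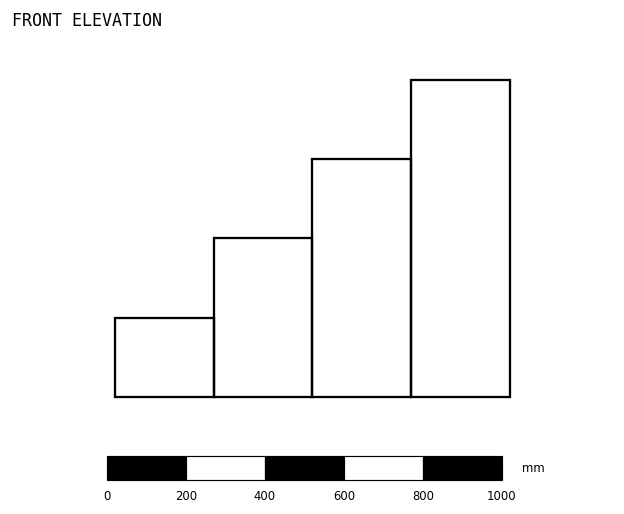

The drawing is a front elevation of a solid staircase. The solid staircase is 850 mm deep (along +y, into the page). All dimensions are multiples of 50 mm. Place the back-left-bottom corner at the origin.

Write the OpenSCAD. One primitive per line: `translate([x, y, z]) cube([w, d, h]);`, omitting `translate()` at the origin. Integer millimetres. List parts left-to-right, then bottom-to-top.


cube([250, 850, 200]);
translate([250, 0, 0]) cube([250, 850, 400]);
translate([500, 0, 0]) cube([250, 850, 600]);
translate([750, 0, 0]) cube([250, 850, 800]);


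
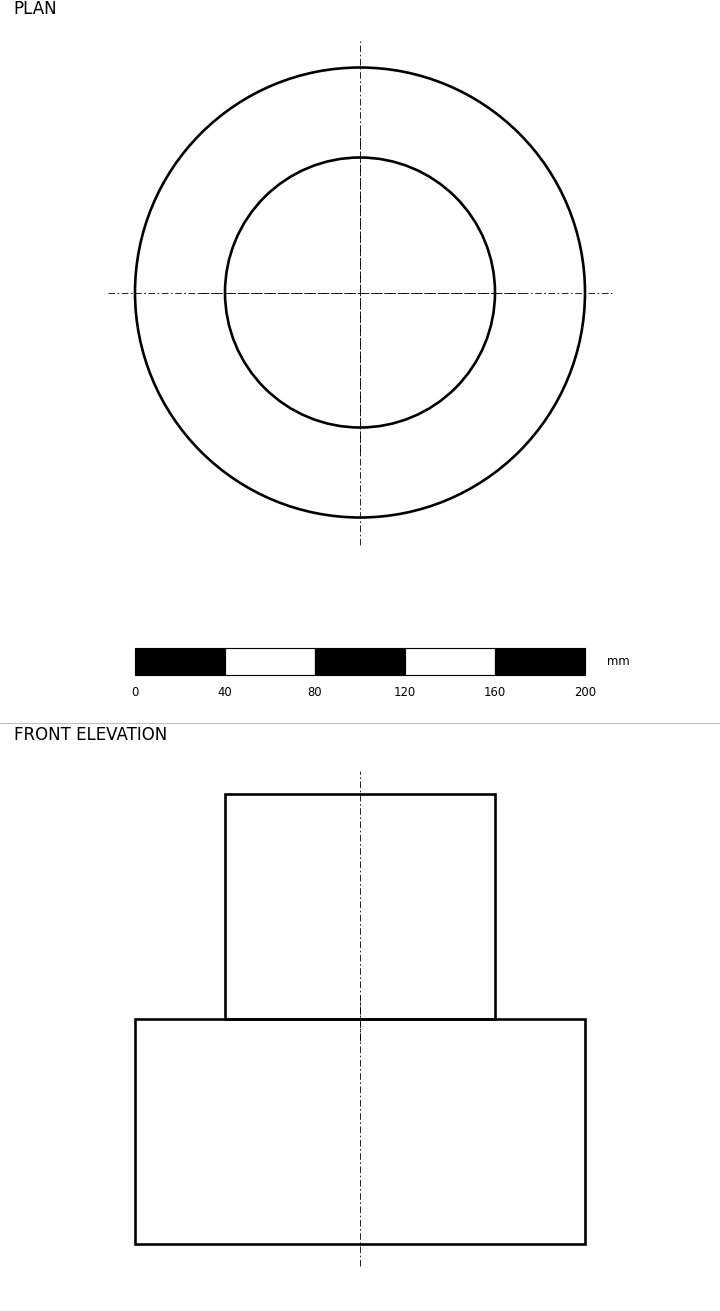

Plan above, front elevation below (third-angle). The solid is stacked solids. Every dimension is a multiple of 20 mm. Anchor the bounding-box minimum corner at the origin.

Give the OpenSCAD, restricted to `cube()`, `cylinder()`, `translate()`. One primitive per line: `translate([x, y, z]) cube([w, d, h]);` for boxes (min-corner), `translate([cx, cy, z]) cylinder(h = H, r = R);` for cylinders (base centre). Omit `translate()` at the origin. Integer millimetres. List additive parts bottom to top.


translate([100, 100, 0]) cylinder(h = 100, r = 100);
translate([100, 100, 100]) cylinder(h = 100, r = 60);
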